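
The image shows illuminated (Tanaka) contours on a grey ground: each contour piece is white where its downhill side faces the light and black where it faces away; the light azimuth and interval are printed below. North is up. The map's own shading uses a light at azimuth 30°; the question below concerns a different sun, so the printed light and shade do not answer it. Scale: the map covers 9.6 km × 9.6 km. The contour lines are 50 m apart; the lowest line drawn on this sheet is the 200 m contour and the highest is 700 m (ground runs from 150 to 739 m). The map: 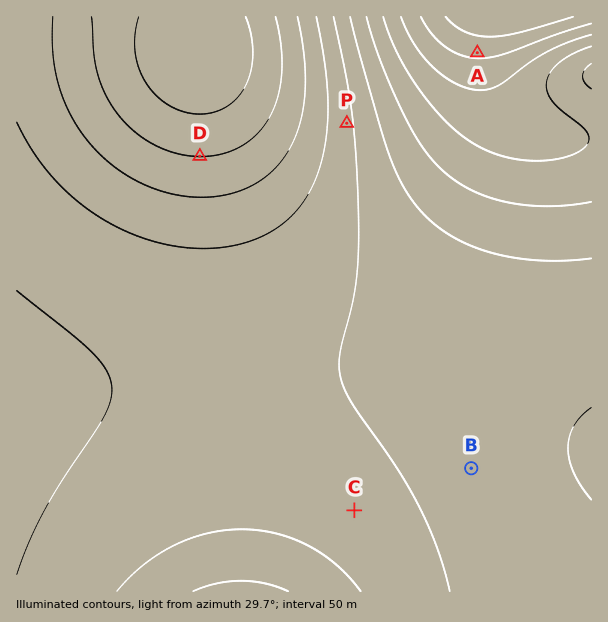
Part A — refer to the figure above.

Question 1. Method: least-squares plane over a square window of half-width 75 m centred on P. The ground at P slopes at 7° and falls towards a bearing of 86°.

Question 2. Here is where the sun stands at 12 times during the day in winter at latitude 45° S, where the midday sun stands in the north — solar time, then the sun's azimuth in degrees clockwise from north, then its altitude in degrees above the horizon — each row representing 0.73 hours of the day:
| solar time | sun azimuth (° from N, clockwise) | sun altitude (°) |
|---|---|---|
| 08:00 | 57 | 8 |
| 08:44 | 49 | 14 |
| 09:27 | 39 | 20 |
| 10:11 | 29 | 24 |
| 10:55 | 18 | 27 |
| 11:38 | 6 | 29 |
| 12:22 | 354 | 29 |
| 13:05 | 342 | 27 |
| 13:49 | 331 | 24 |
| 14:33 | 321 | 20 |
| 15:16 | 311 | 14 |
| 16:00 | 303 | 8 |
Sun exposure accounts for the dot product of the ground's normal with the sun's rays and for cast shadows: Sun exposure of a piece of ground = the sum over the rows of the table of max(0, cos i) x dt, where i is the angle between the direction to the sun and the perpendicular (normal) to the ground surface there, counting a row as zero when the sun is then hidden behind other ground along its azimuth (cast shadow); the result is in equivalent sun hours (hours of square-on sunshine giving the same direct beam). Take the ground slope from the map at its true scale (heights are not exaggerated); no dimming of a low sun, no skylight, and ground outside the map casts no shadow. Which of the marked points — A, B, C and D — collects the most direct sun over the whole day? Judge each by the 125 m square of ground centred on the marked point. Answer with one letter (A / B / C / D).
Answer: A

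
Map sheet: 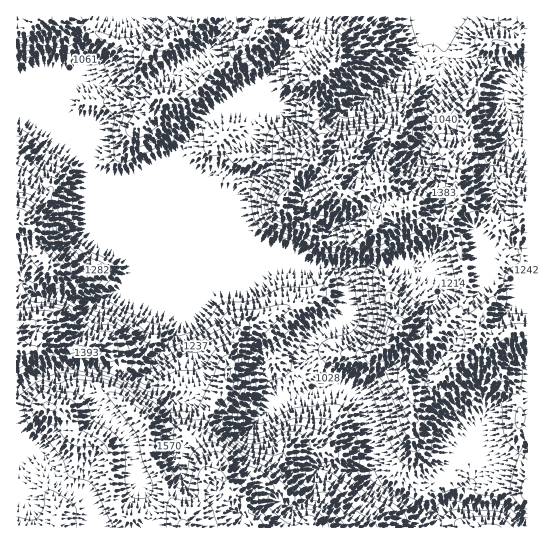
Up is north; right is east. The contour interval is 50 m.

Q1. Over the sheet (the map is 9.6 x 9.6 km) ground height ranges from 900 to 1660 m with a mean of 1220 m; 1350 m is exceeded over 21.4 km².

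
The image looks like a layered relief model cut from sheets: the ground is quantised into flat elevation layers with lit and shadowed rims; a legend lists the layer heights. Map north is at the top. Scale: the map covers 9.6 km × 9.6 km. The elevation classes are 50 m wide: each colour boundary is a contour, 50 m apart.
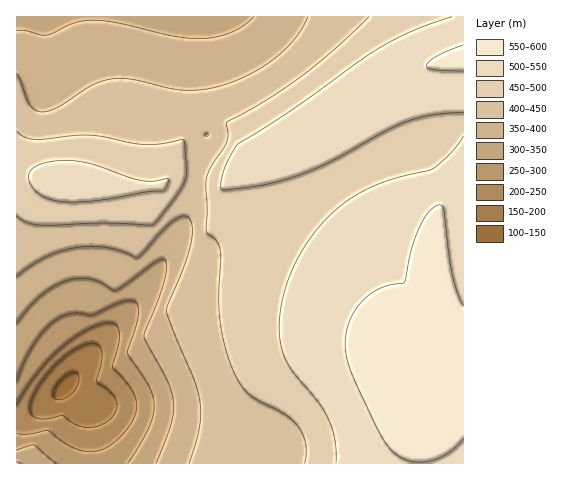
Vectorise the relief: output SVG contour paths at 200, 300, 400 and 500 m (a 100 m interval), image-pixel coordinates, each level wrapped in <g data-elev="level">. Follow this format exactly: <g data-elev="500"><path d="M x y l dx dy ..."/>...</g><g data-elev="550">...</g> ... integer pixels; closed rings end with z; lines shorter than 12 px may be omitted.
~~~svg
<g data-elev="200"><path d="M85 427l-11-3-11-8-17 3-10-1-5-5-1-7 3-9 5-11 18-22 21-16 10-4 7-1 5 3 3 7-1 9-4 20 15 12 4 6 1 6-3 8-8 8-10 5z"/></g><g data-elev="300"><path d="M56 463l-22-18-17 5"/><path d="M17 381l7-19 10-19 11-13 11-10 17-7 18 2 32-13 8-2 5 2 2 5 0 9-10 38 21 32 4 11 1 10-2 11-4 12-20 33"/></g><g data-elev="400"><path d="M17 276l14-11 15-8 15-6 15-3 16-2 16 2 14 3 15 7 4-4 20-22 12-11 9-5 4 0 3 2 3 11-2 17-7 22-17 43 9 24 19 46 6 21 1 12-2 14-10 35"/><path d="M308 17l-6 11-8 12-23 21-29 17-32 10-15 2-14 0-49-11-21 0-20 7-36 23-14 3-7-3-5-5-12-31"/></g><g data-elev="500"><path d="M69 202l27-1 49-9 17-1 5-5 1-7-16 2-12-1-46-15-23-4-24 1-11 4-5 4-2 5 0 6 3 6 6 6 12 6z"/><path d="M463 136l-11 16-20 17-33 8-21 7-21 10-17 12-15 15-14 17-12 18-9 20-7 19-3 19-1 18 3 16 3 10 6 11 27 32 10 17 7 21 1 24"/><path d="M452 17l-39 14-32 16-91 64-52 33-13 23-3 12-1 9 3 2 29-3 37-9 37-15 59-32 20-9 28-7 29-2"/></g>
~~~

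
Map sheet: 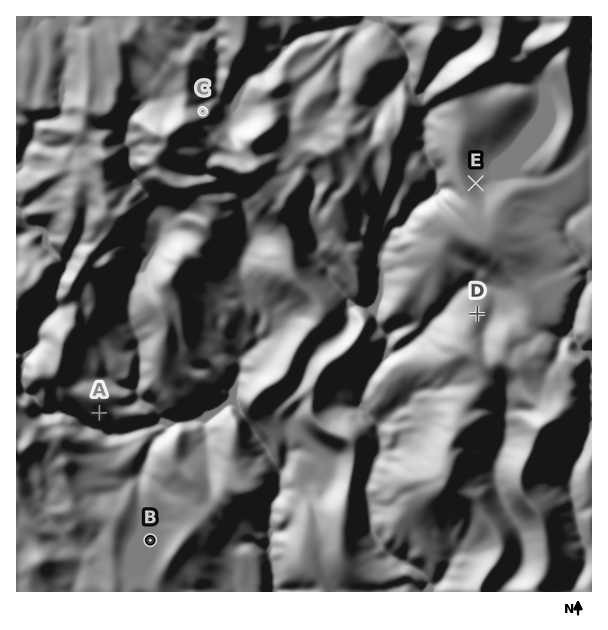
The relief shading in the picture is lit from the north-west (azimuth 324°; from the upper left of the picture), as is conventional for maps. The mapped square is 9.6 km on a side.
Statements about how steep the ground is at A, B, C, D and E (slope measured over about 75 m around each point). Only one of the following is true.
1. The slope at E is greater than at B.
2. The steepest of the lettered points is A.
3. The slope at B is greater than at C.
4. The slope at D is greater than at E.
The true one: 1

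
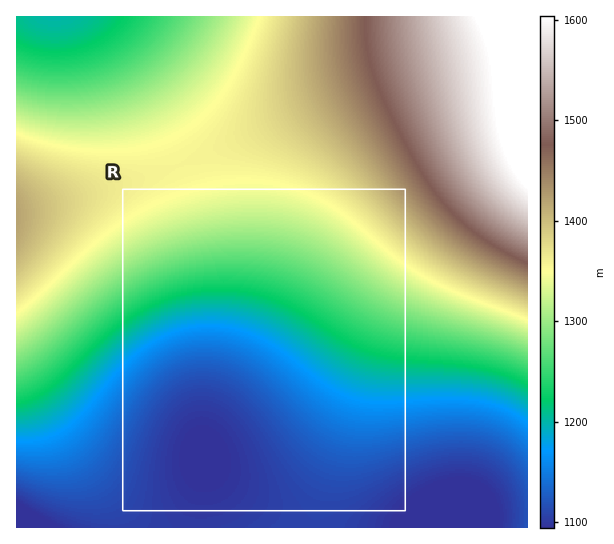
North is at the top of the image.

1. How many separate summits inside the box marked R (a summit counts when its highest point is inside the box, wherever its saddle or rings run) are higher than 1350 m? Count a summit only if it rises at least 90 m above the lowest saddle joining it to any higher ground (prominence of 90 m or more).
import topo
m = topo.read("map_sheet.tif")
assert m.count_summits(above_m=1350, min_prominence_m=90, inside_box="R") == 0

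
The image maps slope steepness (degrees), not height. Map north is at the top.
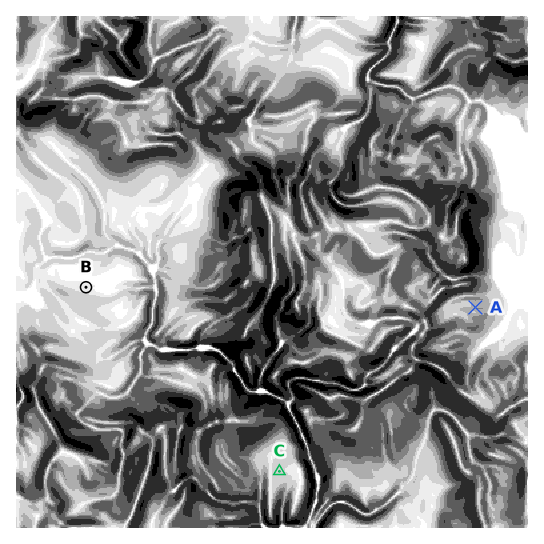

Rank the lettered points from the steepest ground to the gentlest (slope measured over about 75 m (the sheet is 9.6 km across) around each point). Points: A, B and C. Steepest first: A C B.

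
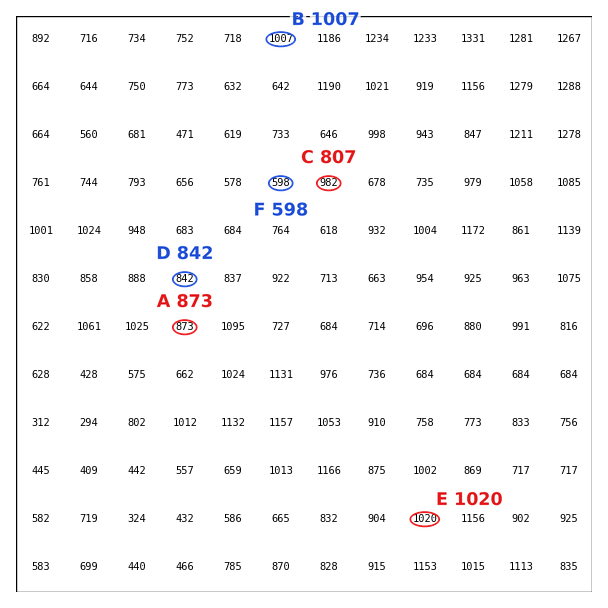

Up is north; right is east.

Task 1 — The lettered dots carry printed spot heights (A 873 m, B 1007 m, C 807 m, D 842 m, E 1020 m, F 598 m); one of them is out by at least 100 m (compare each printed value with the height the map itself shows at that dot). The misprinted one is C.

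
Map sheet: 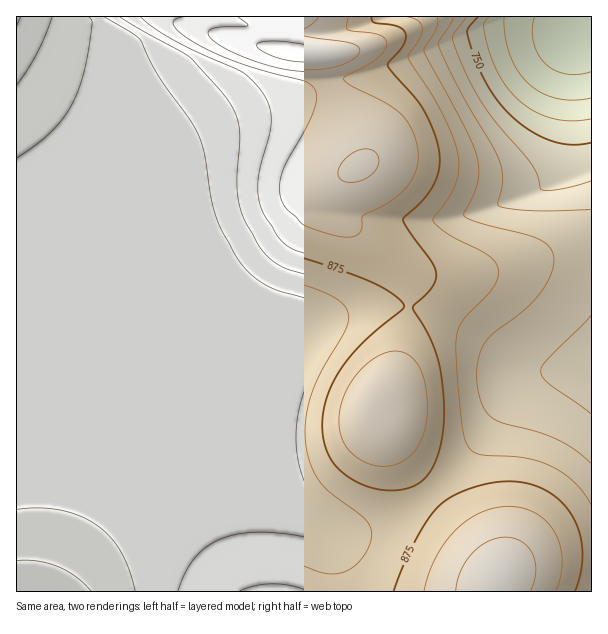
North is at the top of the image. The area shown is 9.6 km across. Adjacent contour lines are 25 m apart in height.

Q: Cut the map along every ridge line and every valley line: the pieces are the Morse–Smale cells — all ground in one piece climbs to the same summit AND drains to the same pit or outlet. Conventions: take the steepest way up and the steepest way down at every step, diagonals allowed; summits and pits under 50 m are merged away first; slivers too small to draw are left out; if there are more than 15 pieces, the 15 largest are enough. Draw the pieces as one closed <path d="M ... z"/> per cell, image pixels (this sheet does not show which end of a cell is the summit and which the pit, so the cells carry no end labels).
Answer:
<path d="M282 16l-266 1 1 575 322 0 1-13-6-28-8-18-7-8 17 7 30-2 27-10 37-26 0-3-33-44-19-34 13-26 11-36 7-43-1-30-6-11-12-11-50-40 0-30 4-9 17-12-1-16-30-63-5-27-7-5-18 0-16-4-2-2-2-6 3-16z"/><path d="M591 16l-308 1-3 25 2 6 8 4 28 2 7 5 5 27 30 63 1 16-11 7-10 14 0 30 50 40 12 11 6 11 1 30-7 43-11 36-13 26 19 34 34 46 27-26 18-21 35-54 13-13 21-7 47 2z"/><path d="M572 372l-27 0-21 7-13 13-35 54-18 21-26 25 60 72 6 12-4 9 1 7 97-1 0-216z"/><path d="M431 493l-30 23-24 12-18 4-23 0-16-5 6 6 8 18 7 41 153-1 4-15-6-12-22-27z"/>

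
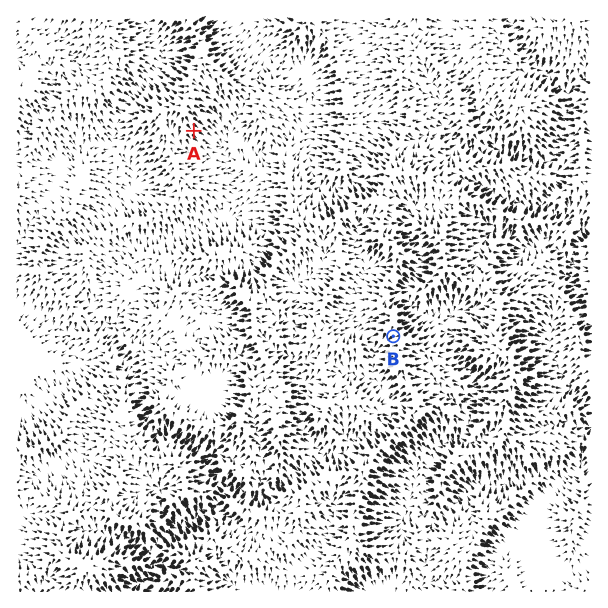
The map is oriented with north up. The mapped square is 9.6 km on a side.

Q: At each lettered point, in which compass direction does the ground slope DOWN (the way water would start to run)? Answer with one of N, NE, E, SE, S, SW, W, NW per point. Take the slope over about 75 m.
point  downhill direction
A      SE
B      SW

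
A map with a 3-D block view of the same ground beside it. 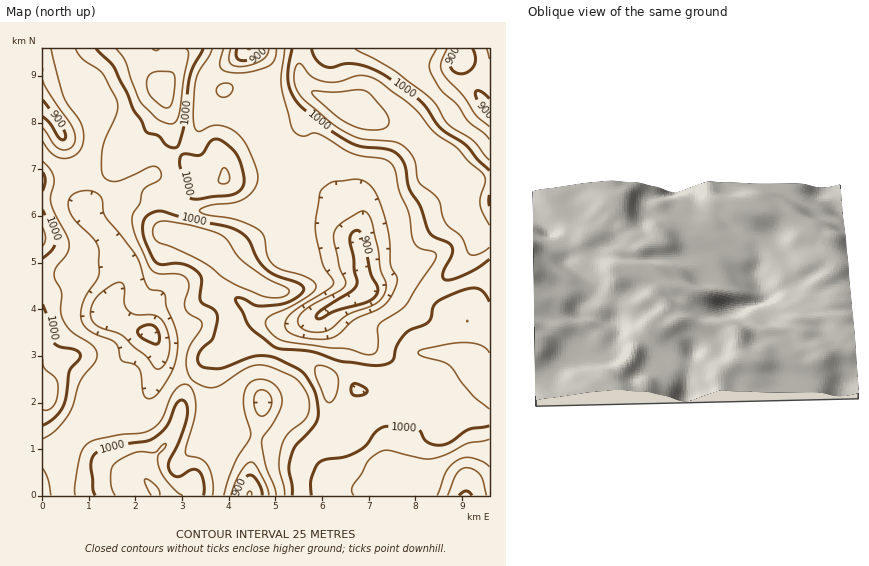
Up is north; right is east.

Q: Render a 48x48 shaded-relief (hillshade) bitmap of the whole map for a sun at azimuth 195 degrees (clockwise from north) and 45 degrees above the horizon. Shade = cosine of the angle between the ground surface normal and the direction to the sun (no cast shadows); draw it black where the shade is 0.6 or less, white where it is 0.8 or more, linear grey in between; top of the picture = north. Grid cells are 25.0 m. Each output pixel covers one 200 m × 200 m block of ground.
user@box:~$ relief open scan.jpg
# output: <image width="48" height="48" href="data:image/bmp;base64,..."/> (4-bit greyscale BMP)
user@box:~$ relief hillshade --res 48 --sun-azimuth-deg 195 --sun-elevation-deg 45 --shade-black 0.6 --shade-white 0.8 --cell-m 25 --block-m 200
<image width="48" height="48" href="data:image/bmp;base64,Qk32BAAAAAAAAHYAAAAoAAAAMAAAADAAAAABAAQAAAAAAIAEAAATCwAAEwsAABAAAAAAAAAAAAAAABEREQAiIiIAMzMzAERERABVVVUAZmZmAHd3dwCIiIgAmZmZAKqqqgC7u7sAzMzMAN3d3QDu7u4A////AKmJmZmZmGRGZmeKvcuoeIiIiIiIiIiZqqmImZmZl1NFZWeazcupiIiJiIiIiImau6mImZiIdkRFRGib3bqpiImZmIiZmZmsy6mIiIdmZWd1NHiay6mImaqqmZmqqqvN25iIdlVERXmWVniKupiHiru7qqq7u8zMy6mIdUMyI1iYd4iJmYh2eaqqqru6u8zMy7qYdlRDM0aIiIiIh3dlZ4iImaqqqru7zLuYh3ZmVUWIiIiHZWd2Z3d4iZmZqpiaq7uoiId3d2Z3eIiHVWd3eJh3eImZqYZ4q6qYiIiId3dmeIiHZniImql2Z4iJh2Z5u5iIiIiId3dVeZmHeaqZu7l2eIiZh2ebu3Z4iIiId2ZWirqZrMurzKh4mZmZmIm7qVVomYh3dmZ4q7uqvczN24Z5mZmYiJq7l1V5qYh2ZVZ5u6u8zd3duENnZWeIiau5h2Z4mIh1RFeJmZm83dy5YxNEM1eJmruYd2ZmZmdkNGiYd4iau4ZCABM0VniIiIdmVWZUM0QzRYqYZomYdTIAABNWeIh2ZmZlVXZUMhE2eauod4qWQ0QxASRniIh2ZneIiGZVQzR6vNyqqZmGZnh2VURFZnZmd4iIiGZnZnmrzduqu6hmirzLqYUhEkZmeIh3dmd4iaqqu6mZq7hpve7u7bliETZneIdmZmd4mrqZmZmImpis3cu7zdyoZVd3d4dmZmZ4iqqYmrqpmZrNuGQ0aKqYmpiHd4iHZnd4iJmZrNzMuqu5YwASRmVnm7qYd4mpiJmIiIiave3d3Lp1MRNFZlVnmqqYh3iaqrqYh3ibzczd3KhlQ1Z3d2ZnmqmZmYiau6mId3is3LvMuXZVVXiId2Znmqmau7qqu3ZmZWm8y6qpdkRERniId3d4qqmZq8y6qURVVYu7qYdTIRIjRniId4maqqmZq7u6hjRVV6qphkIQABI0V3iIeJqruqmZqqqpdEVmeamYdURFZ3eIiIiIiJmqqqmqqpmYZGZ4qqmId3eKzN3LmYiIeImZqqmruqmYdoiKu7qZh2eavN3LmZiIiIiZqpm8u6qYiHeJq7uph2eZiaqYiIiIiJmaupmruqmId0Z4maq6qYmZh4h2Z4iImZmqqpqqqZh2QzRWiJmqqqqYd4dVZ3iJmZmqu7u7mYdkEDIleIiJmqqXZ3VFZ3iJmZq83d3bmIZSEiE2iId3iaqWZmRFZ4iZmazv//7KmGMRJBOJmId3iqqXZURWeImZmt//7ty5hiACMyfMqIeIm8ynZUVneImZrf/tu6mYYxEzMWvcqIiJvNyWZ2d3iImaz/26mId2QjRUIa3bmIiazcqGeImIiIms7sqYh2ZkIkVTNcy5iJmrzKl2eJqYiIm+24d3dlVCE0QzWcupiJrMuoh2eIiIiInMlUNFVUMRNEM1m6qZmavLqHdniGVFZ3m5UyM0MhEkVkNGmqqZqru6l3ZnmHQQJGiXRFVDIRNWdlRWiaqZq8y6iIdnmYUgAmiGVmZTIkV4iHd4iamavMy5mYdnqYdBAmiGZnZTNGeIiZmZmg=="/>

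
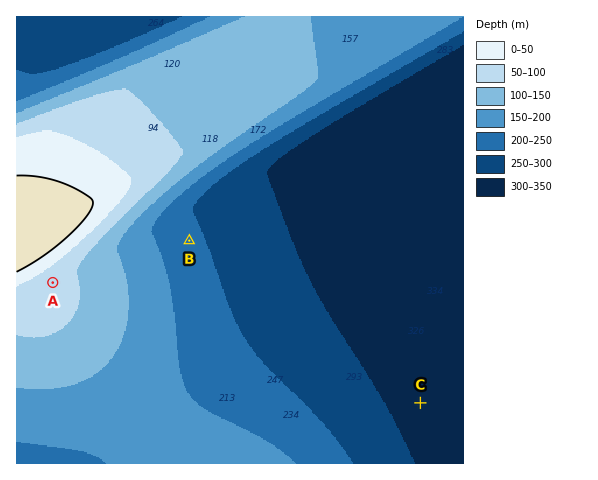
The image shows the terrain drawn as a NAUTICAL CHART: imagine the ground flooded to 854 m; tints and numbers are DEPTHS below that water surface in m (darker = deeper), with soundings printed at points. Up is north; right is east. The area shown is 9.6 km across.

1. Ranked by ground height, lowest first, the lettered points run C B A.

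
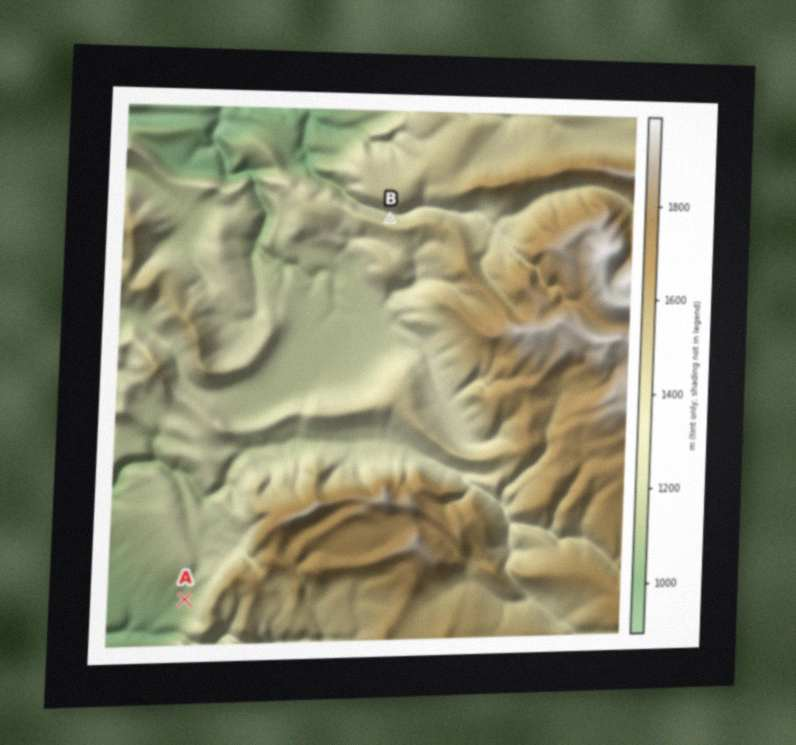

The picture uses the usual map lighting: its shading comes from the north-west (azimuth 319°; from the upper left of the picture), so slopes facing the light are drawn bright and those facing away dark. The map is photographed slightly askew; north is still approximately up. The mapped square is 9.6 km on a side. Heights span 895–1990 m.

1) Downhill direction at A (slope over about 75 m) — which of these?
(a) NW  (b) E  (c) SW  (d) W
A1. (d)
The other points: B N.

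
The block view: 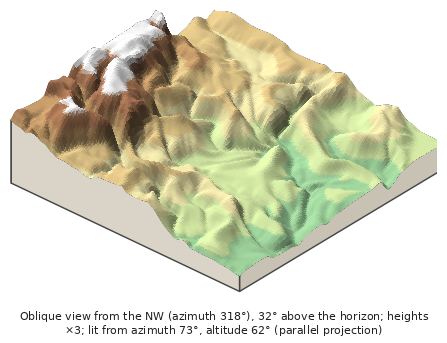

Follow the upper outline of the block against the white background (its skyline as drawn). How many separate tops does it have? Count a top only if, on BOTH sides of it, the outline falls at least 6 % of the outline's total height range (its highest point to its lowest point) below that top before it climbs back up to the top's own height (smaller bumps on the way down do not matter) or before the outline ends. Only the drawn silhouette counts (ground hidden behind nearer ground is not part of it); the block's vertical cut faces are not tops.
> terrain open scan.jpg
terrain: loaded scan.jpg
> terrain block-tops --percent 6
2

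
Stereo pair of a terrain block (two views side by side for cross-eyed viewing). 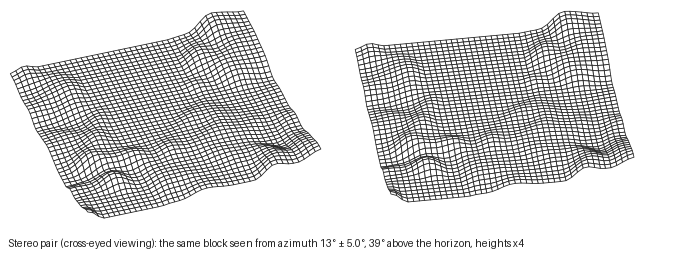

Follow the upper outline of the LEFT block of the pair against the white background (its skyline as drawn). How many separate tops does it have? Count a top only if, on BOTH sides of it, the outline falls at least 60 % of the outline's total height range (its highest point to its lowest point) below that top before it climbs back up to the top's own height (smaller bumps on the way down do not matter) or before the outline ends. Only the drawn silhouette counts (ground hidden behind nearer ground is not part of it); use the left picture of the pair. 0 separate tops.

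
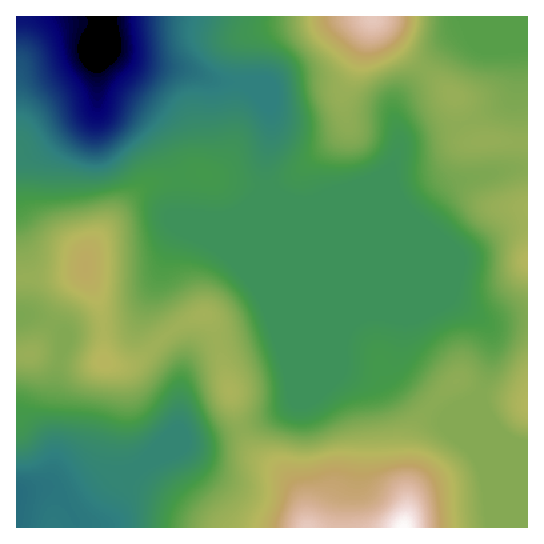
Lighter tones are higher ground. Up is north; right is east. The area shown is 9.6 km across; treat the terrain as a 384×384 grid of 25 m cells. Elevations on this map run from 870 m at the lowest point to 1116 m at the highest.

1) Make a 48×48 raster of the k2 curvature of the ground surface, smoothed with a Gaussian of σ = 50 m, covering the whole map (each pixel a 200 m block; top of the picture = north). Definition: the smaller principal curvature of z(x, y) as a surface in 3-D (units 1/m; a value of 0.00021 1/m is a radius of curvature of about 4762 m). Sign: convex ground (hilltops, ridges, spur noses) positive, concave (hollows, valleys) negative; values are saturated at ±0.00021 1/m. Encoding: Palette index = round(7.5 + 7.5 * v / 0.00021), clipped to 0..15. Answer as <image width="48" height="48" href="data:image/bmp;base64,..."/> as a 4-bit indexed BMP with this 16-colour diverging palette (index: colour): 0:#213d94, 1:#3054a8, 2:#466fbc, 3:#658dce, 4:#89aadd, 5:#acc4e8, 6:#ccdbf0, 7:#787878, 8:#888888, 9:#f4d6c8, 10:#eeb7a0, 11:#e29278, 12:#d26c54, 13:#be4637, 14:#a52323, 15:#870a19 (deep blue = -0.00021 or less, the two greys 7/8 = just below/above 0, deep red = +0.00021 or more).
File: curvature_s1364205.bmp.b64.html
<image width="48" height="48" href="data:image/bmp;base64,Qk32BAAAAAAAAHYAAAAoAAAAMAAAADAAAAABAAQAAAAAAIAEAAATCwAAEwsAABAAAAAAAAAAlD0hAKhUMAC8b0YAzo1lAN2qiQDoxKwA8NvMAHh4eACIiIgAyNb0AKC37gB4kuIAVGzSADdGvgAjI6UAGQqHAGd4dmVVRHiHiqhmZFvcdWdTbNqFRWQ3d2eIdmZmRGeHiZhmZFiZdmZUWJmFRWNHd2d3ZWeHVFd3eIdmVEVmVEMzRXh1VWJXd2ZnZXiIZEaHd2ZURVZ3VWZUV5l1ZmBnd0RWVnd3ZUV3ZVRFZmeHaIdVWbl3d3B3dzNFV3dmZTJFVDRod3dmipdlaKmHd1B3d2Q0VnZlVFMBMiWJd4hUeZdmVXeHZQV3d5YzRWVUQwZzACV4Z4hTZ3ZmVEREMCd3drgzRERERCBVATRENFZDVmZ3ZUMiBHd1AJUkVVVnh1EAAlQxABIjRWiHd2VDZ3dga2RGd3Z5qpUQBIdUEAEjNFZ2ZmZlZ3cErFV4d2ZmeJcQBaupdBAhNERERWZ3VXYHq0Z3VVVVVnYQBqvLtyB3I1RDM1Z3d1QmmVZlNHiImXYQBYmqpxB3c0VVQzZ4iYQViHhjJZyompcQBXd4lgB3d0ZnZDR4mqUCeYuCBK3Id3cwBWd3hQR3d1Z4hkRYmaYBeYujAYmWRWZABHd3cwd3d1aIhlRXiYYRV3hzQEVlNHdkJGd3YAd3d1aJh2VWiHUiRVVUQTVmM2d2Zmd4UEd3d3R4h2ZWZ1MzRTRDM0VmMjZ3iZmYIHd3d3ZFREQ1VTM0RTMzNEVlMjRom7ulAHd3d3d3d3djRENFRGVVZ2d2MiNGm8pyBXd3d3d3d3d3VEVmZIVGiZmHQjMzV3YwF3d3d3d3d3d3c0VmdoVFi6mIUjRURVQAd3d3d3d3d3d3c0RWinU1iZiIYzRmZlIHd3d3d3d3d3d3dCNYvWRGiamIZDRnZSBnd3d3d3d3d3d3cyI2rFRXmrqYZDRmQjd3d3d3d3d3d3d3QCIjVzVomamZdTRTRnd3d3d3d3d3d3dzEkVDNDRniImphTM3d3d3d3d3d3d3d3ciNIl1VlRFZ3iYZCNERENHd3d3d3d3d2E1VpqXeHZUVVd2QzRnd4h0Z3ZVZ3d3dxRnZnmYiJh2VUV1RFZneImHV1V3VFd3dCaIdVZ3iXdmZlRUVndneIiHZViHVCAVckeZdTI0VjNFZlM0aIdniIiHU1d1REQgEkeGVUMiIkRFVUEliXZ4mHeHQkZlVndkECVniIdlVYdlVTEmh3eJmGeIUjVVaJu3IARoqYiHd6l2VTElZmd3d2eZYiREabzJMANniIiIdpl2VDETNWZmZ3iZYiQ0V5moIARmZVZ3dpmGVDIjRWZndmd3YhIjVnd2ECZ3ZlRVZoiGZTIkZ3eIh2d3QwEleIZUEDeIiHZlZ2ZmZUM0ZniZl2ZlNwBJqXVDEDaJmYh2ZlVWdURFVWd3ZDMzZQBZl0MzIBRomYd3ZnZmZUVVVEQyIRERAAA0QyNFQQJXiGZnZpl2VEZFRERDM0VVVCEiI0VndBE2dlRWZ7qGVFd0Q1Z3ZomYZDNVVniIliAEVDIzM5hlVWd0NGiJd4mYZERpmHmquVABVUd3d1VVVmd0NGiJdnmYZURpqYm8zbUARnd3dyNGd3d0NXiYdmZnZURquom83ugANnd3dw=="/>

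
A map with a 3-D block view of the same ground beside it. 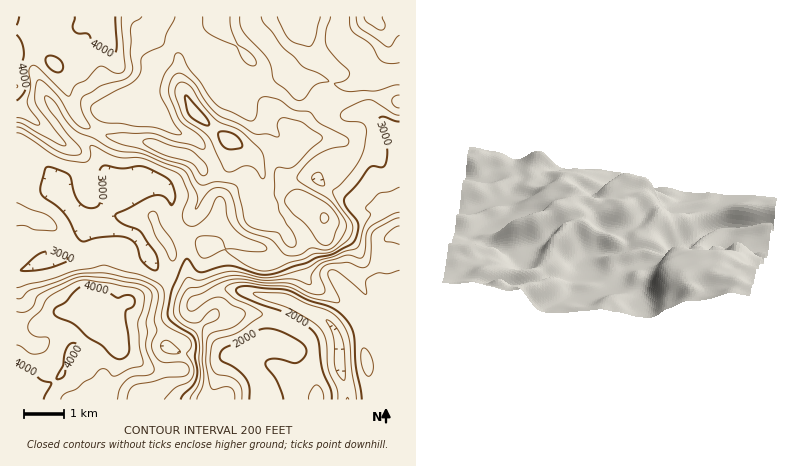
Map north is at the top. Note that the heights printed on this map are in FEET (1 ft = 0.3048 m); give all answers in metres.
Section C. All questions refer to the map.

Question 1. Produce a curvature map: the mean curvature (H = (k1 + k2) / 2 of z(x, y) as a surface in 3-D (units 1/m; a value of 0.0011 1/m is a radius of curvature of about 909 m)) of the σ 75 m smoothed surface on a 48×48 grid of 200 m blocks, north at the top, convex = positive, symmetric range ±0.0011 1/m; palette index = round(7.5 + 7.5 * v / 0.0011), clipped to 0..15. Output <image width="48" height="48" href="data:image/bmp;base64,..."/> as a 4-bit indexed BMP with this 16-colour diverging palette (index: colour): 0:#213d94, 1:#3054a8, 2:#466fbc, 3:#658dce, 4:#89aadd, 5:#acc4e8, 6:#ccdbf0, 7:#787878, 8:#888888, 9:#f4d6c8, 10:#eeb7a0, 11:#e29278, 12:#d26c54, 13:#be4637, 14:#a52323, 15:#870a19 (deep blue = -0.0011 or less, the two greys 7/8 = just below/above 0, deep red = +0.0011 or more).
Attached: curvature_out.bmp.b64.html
<image width="48" height="48" href="data:image/bmp;base64,Qk32BAAAAAAAAHYAAAAoAAAAMAAAADAAAAABAAQAAAAAAIAEAAATCwAAEwsAABAAAAAAAAAAlD0hAKhUMAC8b0YAzo1lAN2qiQDoxKwA8NvMAHh4eACIiIgAyNb0AKC37gB4kuIAVGzSADdGvgAjI6UAGQqHAHeJdFZ3iZZFZ4hlM3rcdWZnmJvKUFu5lneJl3dniYZEVWd6lVnMhWZ4h4vKUWunh6mImqh3aKdWh2edxjepdWeIdou2IoyXeKmGepeHVpl626z/1iV3VniZdoyUE52oeJd2aZd4ZpqcyIvvpBRmZ4mYd4yTE66nd4ZmaaiIiKurhERIlSNWZ4iHdnuUE7+Wd4ZmaKmHeJqpUhJ+1iNVZnd2ZnulE712d3ZlV4d3iIqZZEj/xCRmVWZmZ6ykFLpmd2eXV3Z4iJqZma3KhWiYZVVnm9yCF7hnd3nad3eIeKmHZ3hTaavLl2eb3KcwOqd4iHeqqph3iZiJdlQhW8qsy73ttzACjIaamVRYuph4iYe7iHYxOMyb3LqXIAFI2meod1aKuZmZmHncqpdRE3yXZBAAAnrNtlmWZ3u6u7vMqrzu7JhjUxIgAAABSe/qZHqGd0dmeL78q7mrp3qEmVIQE2d2jO2VNZhWdkRDM2mod2RVQ2qEq5h2ecyod4YgSIZXh3ZmUyIiRDNFRHtzrKmZz//qZXQAVmqHmHd3dlQ0Z2ZmZH2Dq6mb3ty6mpZEMo11mXdmZ3doq7qGVI50qpiahkNJ3ZjcZKxkiIdmaIh3iZl2VtxFq5mGMhJs6nr/urlUd4mHipd3ZmZlW+cmiIhjRWebplncq6YSVneKu3Z3dmZlfZJIZVZFnMyYdVm6rLdDMoiruGZ3d4iYrGKNpmZYzcqHZnrO2om6c5mZhmd3eIiJvHN96GZXqrlmZ4rekzabyYhmZneIh3dnioRYylM3qZlmis3ZMUZ3modmZ3eZd3d2Z3VEmkE5uHZnvtpkNXd2d4hmd3epd3d3dmVVmkNYdollimMmh3dmh4mHd2eZZnd3dlRGvqqoVbxTVCJaqHdnl3iHZlV3ZmZlQzMkvoi5VbpGhURpuXZYlnh1VVWIVVZCJGd521apeLdZyVVWqoZqlXdUV6zXNXdUau//1UiYnKd5y4ZViqZ7lGQ1nf5xSaur7//bUFqpu4d2m6h3eaeLhCNZ36IErd7v/pUxAoztx2dmiqvKmqeKdBa+2QKt3KqHh0EBOLzchGd3iaqpiamXREv+ghz6dmZERDNov9mHU2iJqpZVVomEJb7IQI+kRWZmZkSe/5RVRHiamZZWZWZjWslkAt1TRnd3dkWe6UNVVomaZYhnd3Znn5ZCB9lFZmZ4dlfPtjVneJmYQ2qYmZmJv/kwS8d4dlVXdnr/pEZ4iIiHVWmod4mYi/sSjKeZeHZVZWrthFeIdndmZmd2ZmdmZ7YFu5iYeLyWZWrIRGiHZodmd2VYmHdmVZM625d4Z86mVVeWRnd2erhmd3ebmIhmZsZryoZ2WMpkVVenZ3ZmvaZmZ5vJZndomcd5h2d4ethGZminZmZp2mVWZ5qGVmVYuaZnZWh4rMdYmYd2ZmebllVXmJhlZlRIp5Zmd4l2nLVIiHZnd4q5VWVYuqllZlaLpYZnd5mGjKRHiIdneLymRmZpuqlkVpu8ppZ3d3h3nJRYiJh2Z6yFVniZmKqGVJ2ohg=="/>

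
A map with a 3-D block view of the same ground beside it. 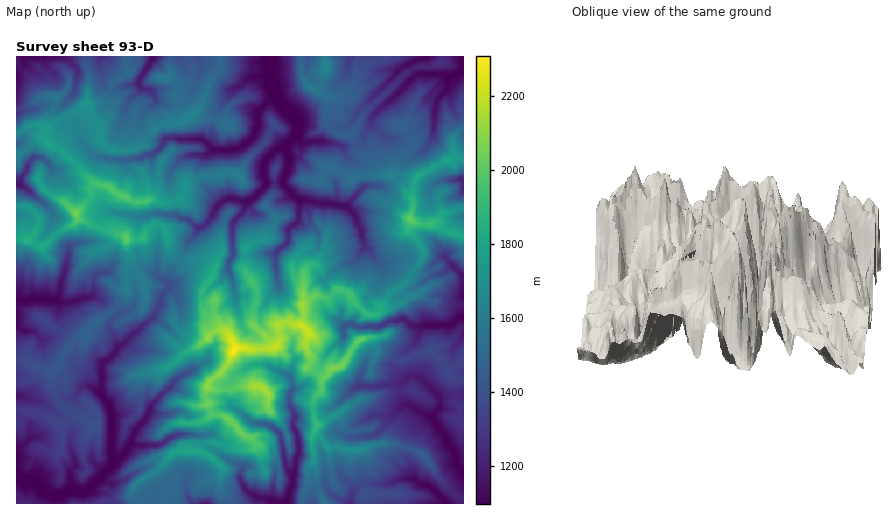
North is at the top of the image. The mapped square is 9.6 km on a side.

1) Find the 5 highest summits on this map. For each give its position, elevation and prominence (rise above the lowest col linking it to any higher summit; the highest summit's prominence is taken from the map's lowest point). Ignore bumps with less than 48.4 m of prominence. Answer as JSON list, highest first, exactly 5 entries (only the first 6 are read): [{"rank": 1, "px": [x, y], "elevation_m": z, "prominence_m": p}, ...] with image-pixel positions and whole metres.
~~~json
[{"rank": 1, "px": [235, 349], "elevation_m": 2308, "prominence_m": 1211}, {"rank": 2, "px": [307, 331], "elevation_m": 2214, "prominence_m": 78}, {"rank": 3, "px": [262, 387], "elevation_m": 2151, "prominence_m": 166}, {"rank": 4, "px": [333, 369], "elevation_m": 2072, "prominence_m": 110}, {"rank": 5, "px": [76, 213], "elevation_m": 2057, "prominence_m": 455}]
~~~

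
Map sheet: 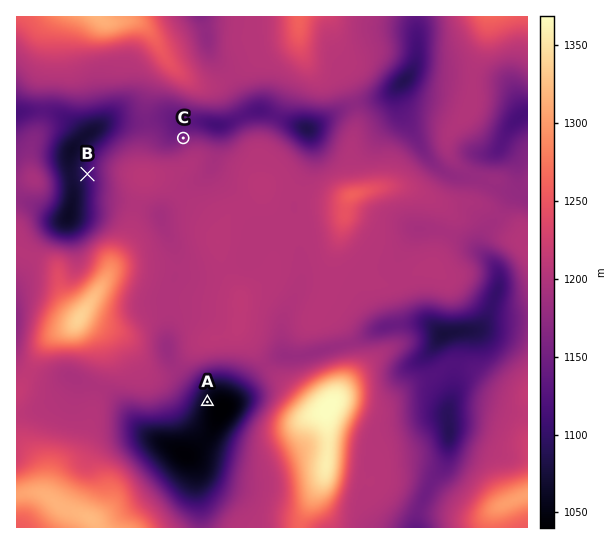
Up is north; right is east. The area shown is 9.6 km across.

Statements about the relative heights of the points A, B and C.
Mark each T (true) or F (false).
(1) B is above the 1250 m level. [F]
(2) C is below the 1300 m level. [T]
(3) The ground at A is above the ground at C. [F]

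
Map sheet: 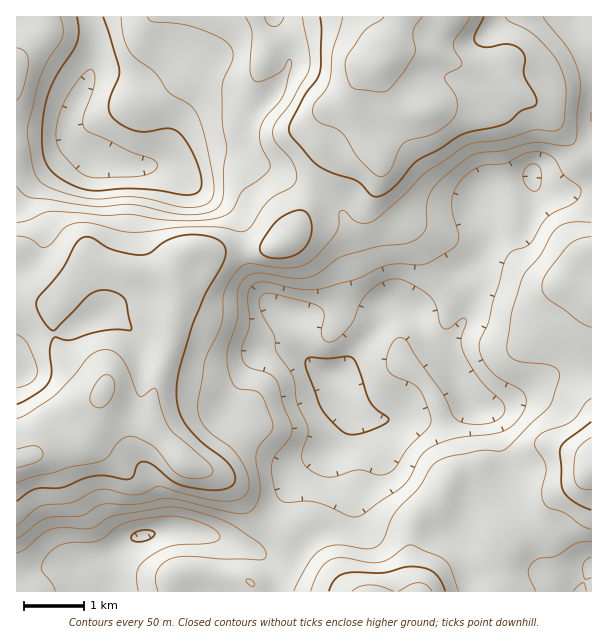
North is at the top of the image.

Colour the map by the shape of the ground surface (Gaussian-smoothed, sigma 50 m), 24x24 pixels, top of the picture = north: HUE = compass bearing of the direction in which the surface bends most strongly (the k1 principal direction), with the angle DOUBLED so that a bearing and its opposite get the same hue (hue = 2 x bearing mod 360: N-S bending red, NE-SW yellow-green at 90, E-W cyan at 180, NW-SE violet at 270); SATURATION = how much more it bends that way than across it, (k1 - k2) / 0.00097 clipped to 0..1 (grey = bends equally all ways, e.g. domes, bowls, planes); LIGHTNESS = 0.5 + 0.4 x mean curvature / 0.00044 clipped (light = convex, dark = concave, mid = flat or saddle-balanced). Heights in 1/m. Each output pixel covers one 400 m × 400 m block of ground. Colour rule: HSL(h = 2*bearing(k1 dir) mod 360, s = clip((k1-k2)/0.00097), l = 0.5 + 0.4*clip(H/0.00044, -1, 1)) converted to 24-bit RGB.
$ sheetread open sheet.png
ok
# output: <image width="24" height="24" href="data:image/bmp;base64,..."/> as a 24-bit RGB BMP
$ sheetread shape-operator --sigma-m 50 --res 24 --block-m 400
<image width="24" height="24" href="data:image/bmp;base64,Qk32BgAAAAAAADYAAAAoAAAAGAAAABgAAAABABgAAAAAAMAGAAATCwAAEwsAAAAAAAAAAAAAXpdJnI1ogVJ7cGCPQViYhYnF4bzUfIDLboXgz/D0ajDGLVx6iomvjdOwmdfXtVLfqNHN35WVRxtpfo5arZxedldSqWtZPIWSUqAuUl47Zl46TY8sIq6VNb7NsczbmYDavTC+gTgSdCEgOqBVI8Nwo9KKYDUuYzgo0dYxrUw9jzOWnmZ8tJSCeE2EuZ5hW0sjUa5aPygulZQ9h9FVIC4FHDMAKjMAMyMAMh8Bj8YcVsqvkI2yOZlLa4AuYjRUhl5d3rhnY1M0SHBpgZ2PmpKkrku0q3KV3iK2vEm3hku5jMmjkzWG01GUXby7XB5DgXk5VNRpYPl0FrKYYoegnJCwf2qeQ26TY3u736DBzH+nTpaUYZtyhGJ/qUaWqyhzob1Ycz5AV6ZgnHRfVDh1sObbfyL46kHsz/X20ff61vXzJkWLQHVoYY1snWKeZJh8L1tUmEhd3aemp3W5ZYhpWFRsT1mFpj7M7crV3cP1kIHjrn3RjcTaTL6+QQpsz/zx0Pb7lJriySRSaSszLHktNmlASW9SpWlvSFN/Q5ejr8is1IfWupfTfju6gEd+PZCet9jHtXejqWGno4OrsX+CSD+keb3Wd/eMf4lHZC1CxDl4zpzAib7XOWOyRoufY4RhVYJXO3lTm7EzSMF0gGbAiCTbyrPlW7TafnO/xGrO2XrMsHKexJx6O5KWkcNxkr1PYzk3OkVLnIZvsdibV2CTW1B4YUR0jkFJgYFJSU87tvN9GXIoKhkJND4OhqMng207Onk1H0EmvE0rt2qd5sLCZaHGxDvYupRZcVaFUqqsXrjH17OyiWOlRV+KTx9aqlRiqnN0TLadovKWMwQwmkVbaaVLMJ04V6FUS6hYMR8+c9dSVaGixNWnxmKgYiWM6ayKR252f8BUHlc9p4U8ozAtUwMVFVwqWbemr6C6mdiugSBMTR51m57AsMHGd6OhXYdcf35KQWh2d+BWMINXqbhrsyZPTj5r7M2lb0+Qwrp3N2hrP7Ooki3HqobXvqXZGYBsfLqEwmS3uD2hHXavnZvIsoeQo4GSiW+NiXZ7dp62vK+IXoxIOVAllWBJZYSW0bCDomxnub6cZsLELhhVMxMNcYcvxallS7SZMJxWShcmz5FPOIN5N3VcuI+Gomlrh15ek5p5e4CuroKlsnqYcl6OZpBdW29Vs753uXt+yMo9VCMPKwgTkJ0wKskyY61Fr5I4ISYUcWE7XNRrcmiuNIGYkmxxw3m4waPHd7+7N4ZTmlWpuXaHe4y1k7DacGLZyZCOmmJg1JektQDanmLYjt2raMKaTGt+sXuOcEWjUbt+WatMO3RBPWN7Z66fVm+206WdoFZdlnjaL0d71rrAmM7WVVyRPVC0xcLx2tP4z7/vLgDm59X27tnygXvHUUW1lHWSboKylqq5iqGxcqXCMl2IVbRGJTdVxbqXrqjcojZchr/hpezor3bcrpPZc9XdMdursjOt8QBWgChzlKx80q6mw3K8bjeVy3B4PZlSbKR0fq+HTWWEYkmFqKx3G3SDfMV9tp5EHMZkMM46QHwzXU4tt7hRpUYwUCgSJhENkkYLgcVbYKdurmhVxR4jYz1GvUo81dliMIs5eIo/Q105QFlZj8FsND52ZVkckIkeSco9NWY1UUEqSEgbQDgIRjkMfUwsNxZAgN50rq9uYFAwcDUfvXhPkWKibrTB7+Tak1Cfi3xLW21DKj8missLDyQgrFw+rcCDvKVzLT9QdypIaTs3imNHZ5tUR3N2P1qHlshnjlBKwiSedLaOnb6XW26cgb6OwXh8yEKiupGalEuQb0mGwKlbIS9wCukkSvalys1MKSxaPi+dvGXKs5uwiqqeSFh3Tn+FjLGESqSmLIft8LrxxJGHj111d61lhUpiv3uvtKjJaWTakY3gsqnZT0rX1/TjLqlxy9COOTxmGk9cVE2s0r7Gsm66mVeoUqacaJ2Fu4pkBjgeKHSO78Da1oenj1JPSbdfYL2nw5nGlUyxeHOPp3muks/bzJWBn0qv15+RXk91L2BqJ1hduXwtiGI8eaCPfaOeTHOS0WSan8xdA0E6hjso3Y14x5e0ssOJNn5AbGI0gp1RcJWrlLJ1hlpKmM2OrzO22H2rwneeP4GfEhRPwX9xhMGHZYp3iY5tR0xgP5NX5MyyHxFLRox9osybwJur0bO3fWi8bp7HHtBUQzqbvKPCoLvMjm+2ix2RmFxu3cy6WjS2IBFilsOQvpqPcYaKh2yHcV+IUr5jOrhaeSqjV5pzcbNVf6xxxGBdol5HoUdM0btpCVMtSZ05q5pQczlaaFGA"/>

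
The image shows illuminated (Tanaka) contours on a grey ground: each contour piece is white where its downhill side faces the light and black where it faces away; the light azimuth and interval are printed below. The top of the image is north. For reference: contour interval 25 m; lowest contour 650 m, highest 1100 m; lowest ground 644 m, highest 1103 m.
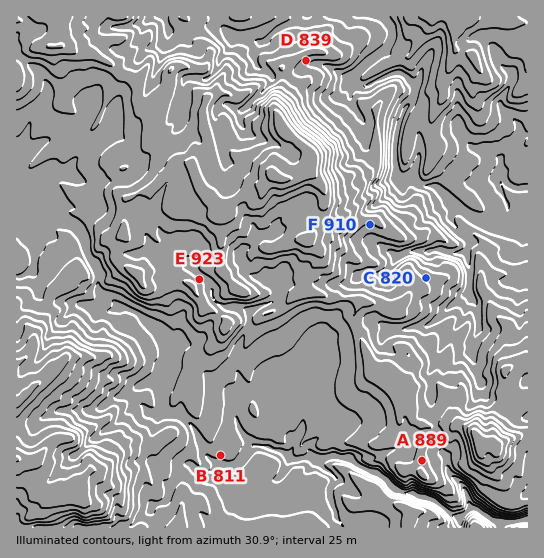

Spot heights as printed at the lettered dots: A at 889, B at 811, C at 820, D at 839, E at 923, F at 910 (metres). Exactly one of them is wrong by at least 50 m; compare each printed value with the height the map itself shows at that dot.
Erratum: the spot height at F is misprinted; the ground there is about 848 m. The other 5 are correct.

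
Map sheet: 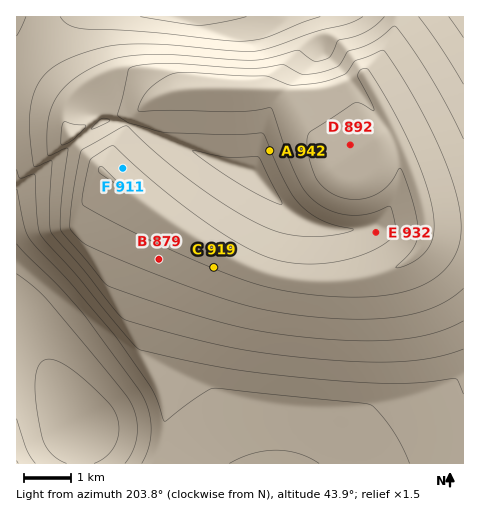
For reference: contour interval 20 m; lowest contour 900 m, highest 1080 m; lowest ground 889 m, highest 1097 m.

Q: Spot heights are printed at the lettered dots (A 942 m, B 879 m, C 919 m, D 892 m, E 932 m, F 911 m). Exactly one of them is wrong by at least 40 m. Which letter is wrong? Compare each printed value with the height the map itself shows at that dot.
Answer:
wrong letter B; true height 929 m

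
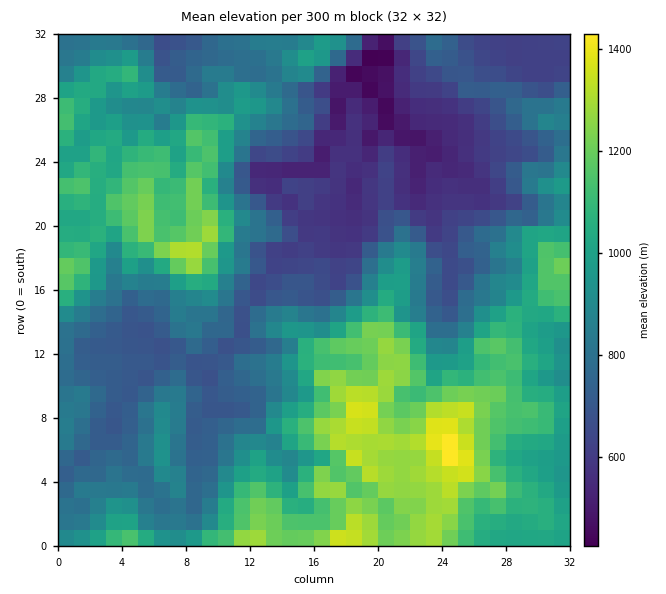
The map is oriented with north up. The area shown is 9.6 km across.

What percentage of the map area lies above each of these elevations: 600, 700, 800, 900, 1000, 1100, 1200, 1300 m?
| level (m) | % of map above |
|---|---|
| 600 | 89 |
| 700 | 77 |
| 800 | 60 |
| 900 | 46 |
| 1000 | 35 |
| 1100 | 22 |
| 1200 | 12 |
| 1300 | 4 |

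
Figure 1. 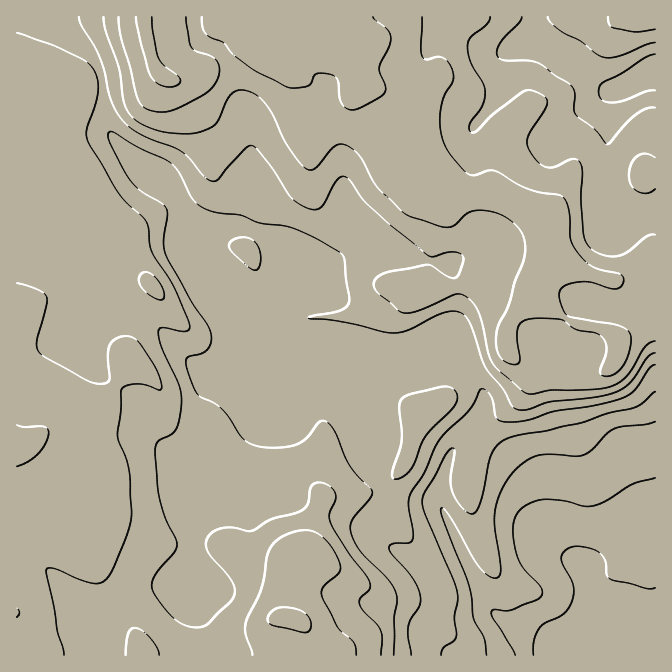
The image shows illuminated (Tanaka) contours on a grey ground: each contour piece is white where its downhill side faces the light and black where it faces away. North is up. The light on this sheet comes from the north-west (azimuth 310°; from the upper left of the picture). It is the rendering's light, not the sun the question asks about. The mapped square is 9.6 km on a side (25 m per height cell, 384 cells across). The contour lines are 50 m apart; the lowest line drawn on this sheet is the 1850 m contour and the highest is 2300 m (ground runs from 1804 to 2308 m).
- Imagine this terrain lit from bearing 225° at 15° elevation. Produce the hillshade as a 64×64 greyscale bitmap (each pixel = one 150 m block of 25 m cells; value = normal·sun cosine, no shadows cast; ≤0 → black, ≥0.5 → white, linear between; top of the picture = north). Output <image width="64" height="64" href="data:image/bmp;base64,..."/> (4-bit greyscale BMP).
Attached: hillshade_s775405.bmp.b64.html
<image width="64" height="64" href="data:image/bmp;base64,Qk12CAAAAAAAAHYAAAAoAAAAQAAAAEAAAAABAAQAAAAAAAAIAAATCwAAEwsAABAAAAAAAAAAAAAAABEREQAiIiIAMzMzAERERABVVVUAZmZmAHd3dwCIiIgAmZmZAKqqqgC7u7sAzMzMAN3d3QDu7u4A////AHZlZniImXZWZmZ5q6qqqXVVVUM0Vnh2VUM0Z4iIiIh3d2ZneIiYdVVWZ4m7uqqoZVVVMjRXiGVDNFVoiIiIiIiHZmeIiIhlVVZ3iru6qpdURVQyNXiHUyNFZ3iYiIiIiHdmZ4iIh1VVZ3iJqqmYdURERDNGiHZDJGiIiZiIiZmZZlVniIh2VVZ3iIiZmHZUNEVVVVZ3ZkM3mZmZh3iZmZlVVniIiHZVZ4iIiJqYZlRFVndlRWZmQ1mpmYd2eJmaqlVWiJmHdmZ3iIiJqph2Zmd4h1M1ZmQjeqh3ZlV4mZqpZmeJmYd2d3iIiImqqYiIiIdjIjVnUxSbhlVVVXmZmZlneJmZh3d3eIiJmqqaqZmHZCESRnZBJ7lkREVWiJmYiHeJmZiHd3eIiIqqmZqpmHUgACRndSFKt0NFVmeJmZiIiJmZmId3d3d4mqh4mZh2QgADV4hkEnumM0ZniJmZmIiJmqmYh3d3dmeZhmeIdlQgATZ4h1IUm4U0V4iJmZmYiJmamYh3d2ZmZ4hlZ3dlQyEkaJmGMSe7dDVoiJmpmZiImZmYiHd2ZlZ4h3Z3d2VURFZ4mHQhSttkRniJmqmZiIiZmZiHd2ZVVniIiIh3Znd2Z4iIYyJ82mRWiJmqqZiIiJmZiId3ZlVXiIiIiIh4iIdmeIdkNa7ZVWeImaqZmIiImZiId3dmVVeIiIiIiIiYdlVnd3ZXrchVZ4iZmZmIiJmZiIh3d2ZVZ4iImIiIiIdlRFZ4h2ebp1VniJmZmYiImZiIh3d2ZVVniJmHd3d3d2VEVomHVXqXVWeImaqYiIiZiIh3d2ZlVWeJmHZlZmZnZURniZdVaZdmeImaqpiIiJmIh3d3ZmVVeImHVVVVZnd2VXiJl2VomGeImaqqmIeJmXd3d3d2ZmeIiHZVVVZmd3ZWiImYdniYiJmqqqqYiImZd3d3d3dmaJh3ZlVVZneIdVeIiamHeJmJq7u6qpmJqql3d3d3d2Z5l2ZlVVZneIh1Z4iKqoiIiJq8zLq7qqq7qXd3d3d3ZnmXVVVVVnd4iHZ4iIqph3d3m83bu8zMzLupd3d2ZmZnipU0VVVmd3iHZ3iImYdmdmaL3du83d3duoh3d2ZWZ3iadCNFVmd3eHd3d4iHZVVlRZ3u27vN3dyodnd2VVV4mahSE1Zmd4iId3d3dmZVZlRGv//amaq7y5Zld2VUVoqphiEld3d4iIiIh3d2Z3d3ZWnv/qd3iJmpdVV3ZURXqpdjEUeId4iIiIiIiHeIiIh3i//6dmeIiZl1VndlVXmphkMkipdniIiIiIiIiJmYiIid/8dWeImZqXVod2ZniZhlQ0iqdVeImqqZmZqru6mYiK7+pleJqqqpdnh3ZmeIdlRFiqdDR4m7qqqqu8zMupmZzv2WeJqqmYdmeHd2eIh2ZmiqcxJXirmYiZmaq7uqqqve65iJqph3dmZmd2d4h3h4m7gwFHiaqId3d4maq7uqvN7amZqodmd3d2ZmZ3h2eIrMlAA2iKqYiHd3iau7u6mazLmZqYZneImHZlVWZ2Z4nMpQAViJqpiIiIiau7qph3iamYmpdniZqYdnREVmZoirphADeIq6h4iIiJqpiHZUV4mYiZmImZmYdnhVZnZniJlzABaJq7mHiIiImpdmVVVoiYiImZmYdlVWiXd4d3iIiGIAR5q7qHeIiImZh2ZniIiZh4mqmHUyI1aIiIiIiIiIYxNpqqqXZ4iImpiHeJqqmamIiaqXUxEkV3eYiIiIiIh0NYmpmHZ4iJqqmImbzLqqqYiauodTEkZ3d4h4iIiIiGRGiZmIeImau7mImr3cu7qYiau6l2MjZ4iHd3iIiIiHU0eJmZmZqqu7qImr3durqYiavLqHUyRoiZhmeIiIiHUzV4mruqqqq7qXiazdqaqYiavLqHZDJHiaqVV4iIiIUzRnirupmZmruoeKvcqImYeJqqhlVUM1ebupVXiIiIYyRniby5d4mqu5d4rNuIiZh3eIdUREVEV5u6hWeIiJcyR4iKzKh3iqu7l3m8yXiJmGVnZURFVlRXq6mFeIiJhCNoiJzcmHiau7qXebyoeImXVWdlRVVmZVeamHd4iIhjJXiazduYiJq7upiJy5d4iZZEZ2ZVVmZlVpqXeIiIh0JHm83uypiImru6mIq6h4iJhTRndmZmZmVWiYd4iIiHQ2re/+y5mHeau6qYiql3iJl0RXeHdmZmZlaIh3iIiIdVnf/+ypmHZ5q7qZiamHiJqWRWeId3dmd2VniIiIiImGfP/9upiIdnmrupmZmYiJqpZVd4h3d3d2VVZ3d4iIiYaN/9uqmYh2ery6mZmZmZqphlZ4d3d3d3ZUVmZmiIiahozty7qpmHebzLqZiJmYmZhmZ3d3d3dmZUVWZlWIiJp1jN3LupiHeKzMqZiImIh3ZmZ3dmZ3dlVERWd2ZYiImWWM7duod3Z4vMuYiIiIh2ZVZndkRWd2QzNGiIdmmJmXVZ3uynVVVnmrqYd4iIiHZlZndkM1ZlQyNXmqmIeIiHVXrv64ZEVmeamId3iIiIh2Znd1M0VlQzRorMupmXZmZnnO/bdUVneJmHd3iIiIiHZmd2VFZmVVV5vMy6qqVmd4i97sp1VniIiHd3iIiIiHZmZnZVd3d3eavMy6qrt3iIic3duXVWeIiIeIiIiIiHdmZmZmeIh3iavLuqmqu4iIiKzN25ZVZ4iHiIiIiIiId2ZmZmeIiIiJu7qqmaqq"/>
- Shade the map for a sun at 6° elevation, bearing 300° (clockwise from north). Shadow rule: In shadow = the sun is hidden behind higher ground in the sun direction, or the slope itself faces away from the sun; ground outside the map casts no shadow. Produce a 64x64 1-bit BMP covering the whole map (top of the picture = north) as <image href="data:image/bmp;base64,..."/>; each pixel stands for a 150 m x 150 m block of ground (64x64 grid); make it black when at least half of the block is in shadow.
<image width="64" height="64" href="data:image/bmp;base64,Qk0+AgAAAAAAAD4AAAAoAAAAQAAAAEAAAAABAAEAAAAAAAACAAATCwAAEwsAAAIAAAAAAAAA////AAAAAAAAAAAAH/M+AAAAAAAP8/wAAAAAAA/z/AAAAAACB+//gAAAAAAH34+AAAAAAAcfB4AAAAABxh4AAAAAAAHAHgAAAAAAAfgc8AAAAAAA+Dz4AAAAAAH4OP8AAAAAAPh5/wAAAAAA+Pn+AAAAAAHw+/4AAAAAAOH7/AAAAAAAw/P4AAAGAAAD9/gAAA4AAAPz+AAABgAAAfP4AwAAAAAA+/g/AAAAAAD///8AAAAAAP///wAAgAAAf///AAHgAAB/f/8AAeAAAB4//wAB8AAADh//AAHwAAAED/8AAeAAAAAAPwAD4AAAAAAPAAPcAAAAAA8AA74AAAAgBwAGPgAD+CADAAA8AAP4IAAQAHwAAfgAAAAA+AAA+AAAAAHwAADwAAAAAeAAAAAHAAAD4AAAAAcAAAPgAAAAAwAAA8AAAAAAAAAHwAAAAADgAAfAAAAAAfBAB4AAAAAB8EADAAAAAAHwAAAAAAAAAfAAAAABgAAB4AAAAAOAAAHgACAAA4AAAOAAYAYDgAAA4ABADgOAAABAAEAGA4AAAAAA4AYBABgAAAHAAwAAOBwAAcD/ABg4HgABgP8AGHgPgAGA/wAAEAPAAYD+AAAAAMAAABwAAAAADwAAAAAABgAfAAAAAAMOAA8AAAAABw/gDwAAAAADB/AHAAAAAAED8AEAAgAAAADgAA=="/>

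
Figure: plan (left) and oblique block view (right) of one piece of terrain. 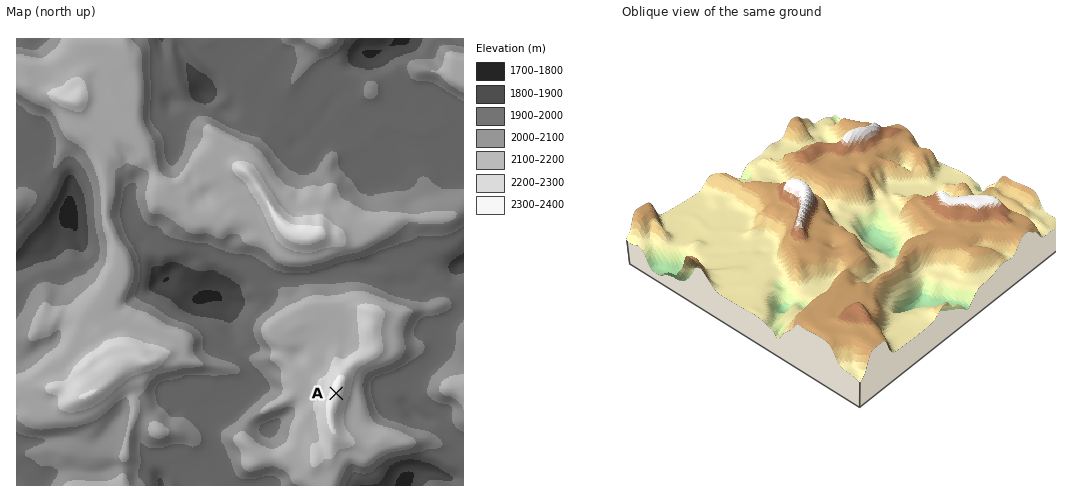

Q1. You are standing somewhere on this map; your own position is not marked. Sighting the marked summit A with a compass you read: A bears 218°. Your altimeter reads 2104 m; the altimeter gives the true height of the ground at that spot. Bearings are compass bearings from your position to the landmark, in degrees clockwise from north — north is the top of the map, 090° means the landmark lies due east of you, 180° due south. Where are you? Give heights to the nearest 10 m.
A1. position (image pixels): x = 404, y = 306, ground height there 2100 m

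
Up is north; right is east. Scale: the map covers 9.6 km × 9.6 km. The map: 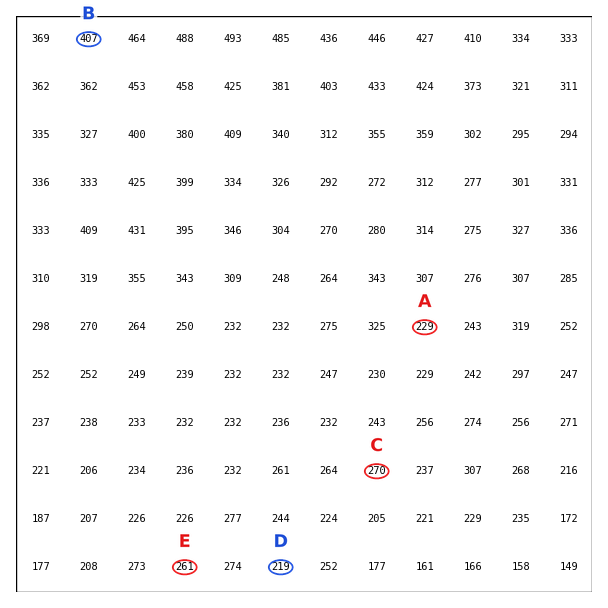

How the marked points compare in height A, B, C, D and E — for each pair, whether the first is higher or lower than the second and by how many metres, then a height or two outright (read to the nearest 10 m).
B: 190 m higher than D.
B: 180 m higher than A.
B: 150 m higher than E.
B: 140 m higher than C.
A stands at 230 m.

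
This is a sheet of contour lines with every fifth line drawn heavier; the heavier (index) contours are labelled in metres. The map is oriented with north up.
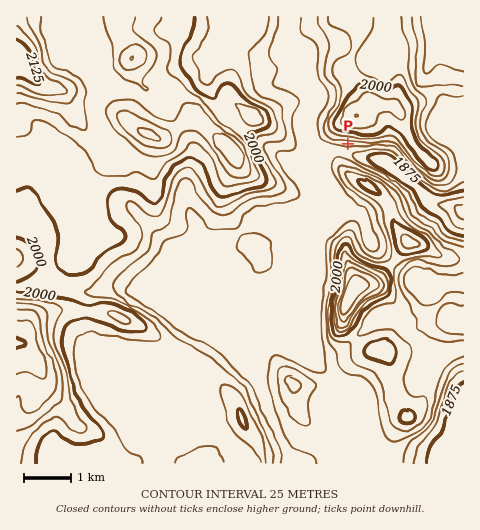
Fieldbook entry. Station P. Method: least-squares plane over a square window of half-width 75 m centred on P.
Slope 13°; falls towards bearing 186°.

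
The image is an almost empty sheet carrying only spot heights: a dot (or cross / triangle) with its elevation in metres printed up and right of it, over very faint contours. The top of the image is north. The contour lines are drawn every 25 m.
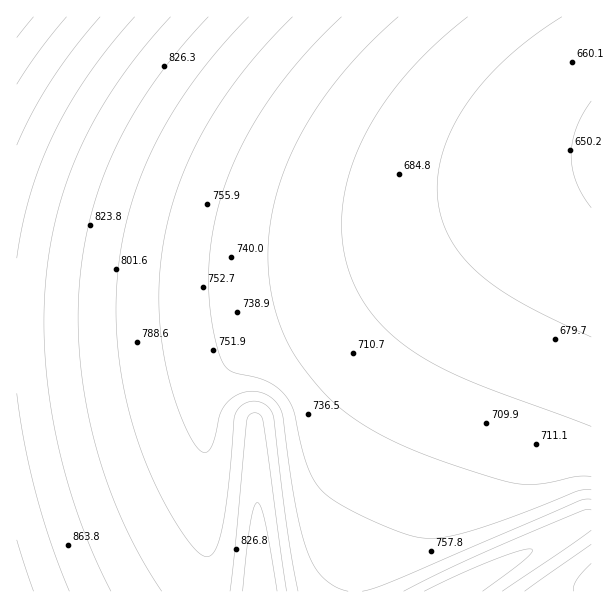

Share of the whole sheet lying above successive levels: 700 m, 76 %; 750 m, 50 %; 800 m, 29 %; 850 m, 11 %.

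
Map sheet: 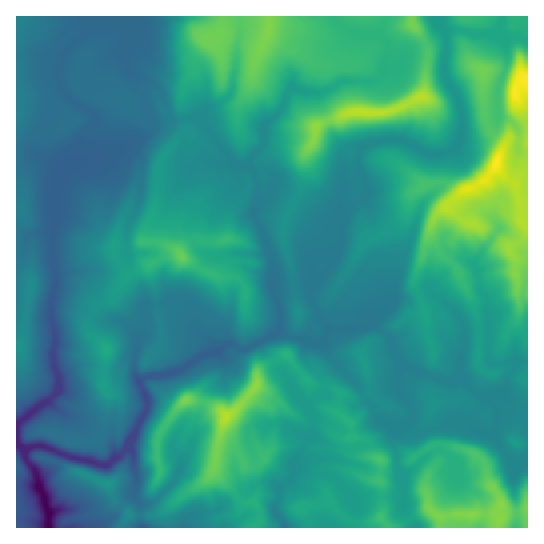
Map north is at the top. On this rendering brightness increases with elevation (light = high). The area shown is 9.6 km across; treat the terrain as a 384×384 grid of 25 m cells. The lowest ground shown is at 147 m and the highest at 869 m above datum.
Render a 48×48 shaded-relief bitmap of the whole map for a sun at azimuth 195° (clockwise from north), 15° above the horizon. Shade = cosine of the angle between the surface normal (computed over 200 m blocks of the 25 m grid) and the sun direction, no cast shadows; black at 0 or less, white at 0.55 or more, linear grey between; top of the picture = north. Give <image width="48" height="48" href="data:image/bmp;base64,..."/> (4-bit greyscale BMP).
<image width="48" height="48" href="data:image/bmp;base64,Qk32BAAAAAAAAHYAAAAoAAAAMAAAADAAAAABAAQAAAAAAIAEAAATCwAAEwsAABAAAAAAAAAAAAAAABEREQAiIiIAMzMzAERERABVVVUAZmZmAHd3dwCIiIgAmZmZAKqqqgC7u7sAzMzMAN3d3QDu7u4A////AGZWJ6vIms3smYm4Y1/pmpZWUU36eZqHmWQ6iqq6V5rdy6mpdIyomXVmQ2zVREZmV0BP/LzZJbh879yoZodVd1eHVnuCERRzBDGv7e63Z81Vvv6XZoVFZWm7holTRFdwAVXsvJICV52DWtqKmadnZoqZdYZFVogwEAn6MAAAKcl2Z5eKm5d3Z4iIdag2aJgAUwpyImu0OsdZh3eGeIiIeIiHJHZWeYIBiXyL//68eId6l3h1ZGeHialiAiEzMgAFqb//qHibtlepqHqGU0WHiYhAAzMQAABHZZNlRXiZuBS6u6uYZ3momIUxR3ZkNGeHVcQBV4m6mhJ93KV6u6p3iHM1iHeJiId3d8xzZ5zadnUppxAJyoRIdlQ4hmiIiHZneLzHWKy3Q8YAAAADpjOKdkJYVXh1VWiIiqmXmrpzN6IAAAAAYhanYwOHZ3ZVZoq6mZhWy7h0W7hjAAEiAFpyMTind3eKh6uIh4ZHy6qXesy5YxNSAHkgE3mGZoq6eJloiGVYmrp2Z2iJl2d1AAAAJXZWZ5qneIiKqkVYmqcjV2dniaq7YgA2dlMjaZqWiIeJqkVIu4QiaHdneJrOyFapd3UzaqqHh5iIqlZZqWZomId3iJvMl4qneYh2ZomHaLiIrGdoh3ermId3ic3KZXlliYiIdWhme8iazXh4dmaKqbmJre24U3hGiJiIiIlnraer23Znd2Zoq9vN7/y1NIhnZ5iIiaqKzHe8ymRHiGd4jO3//qhzVol3dnmImYq7uVisuFRHmZmoaqz/x1REVplnd2mYiYnMpmm8qGVXiZmoeou4RXh3RahniGipmZfKmLzNmHVXh3dmeodBN4mWN7d4h3eZqqe5nO+4aXdndVVFZVMiREQwKZeId4d3irirvv2ViodnZWZEYlRERDERWYeId4ZVebps7KeJqXZnd3ZTY1VEVVRFd3eIh3dWeatZuWaamFVnd3VURVZVVWVXh2aJiHdniayCSaqpmFZnd2VVRmZVVWZniHeaqHh4mYmUE3u6l1VndmVWVndmVVZmeIrMqIiLqXVDAASrdlVnd2ZmZmdmZmZnib39mIicuWEAAABpVmZ4h3d3dmZ3h3eqic3dqJmYdRATM0ImVXiJmIiHd2RoiHncmKqbqKqVMiWahogyZoiImYiIiGRHdovJh5qIm/7sqb3tmJtxVoh3iYiJmYdnZpuneXiGbf/////smKxzWXd3dniZmImaiJqpq4VRGL7+7//rd7p3zGd3ZomId4isqrqLzaUwAhIAFIzHJ8p57GZmaJh3Z4iqq9yLy5dFYwAAAARQCsqJqmVmeHd2VnmYq82aqImbuFRFVSEATdmIaWZnd3dmZ3iJm8qZmIvMqpmYZ2UynchnJWZ3d3dmd3eanMmYiZu5h4iHd3dWinMkEHeHdmd3d3iqvbiYiZqHdmZniIhmdzADIHiHd2Z3d3iayoeYeId3d2ZmebxCdSI1QXiHd3Z3d4iHdWZ3d3d3ZmeIicoSh3iHiHh3d3d3d4h1M1Z4d3dmZnmZibYErMuomA=="/>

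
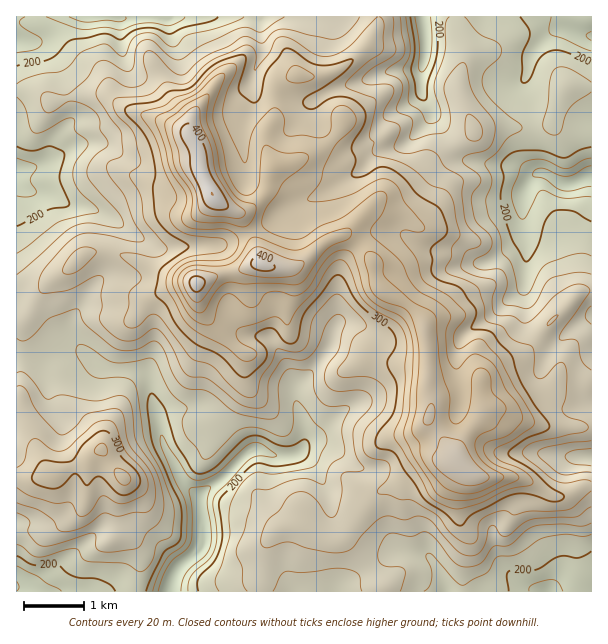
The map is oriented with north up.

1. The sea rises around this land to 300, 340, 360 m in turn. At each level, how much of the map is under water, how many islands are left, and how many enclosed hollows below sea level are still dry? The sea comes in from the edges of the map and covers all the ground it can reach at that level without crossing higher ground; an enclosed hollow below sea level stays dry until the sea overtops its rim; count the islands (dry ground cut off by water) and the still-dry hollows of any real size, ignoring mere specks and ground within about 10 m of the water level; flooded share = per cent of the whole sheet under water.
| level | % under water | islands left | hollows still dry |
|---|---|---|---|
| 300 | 73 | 2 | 0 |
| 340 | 88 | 1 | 0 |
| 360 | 94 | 3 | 0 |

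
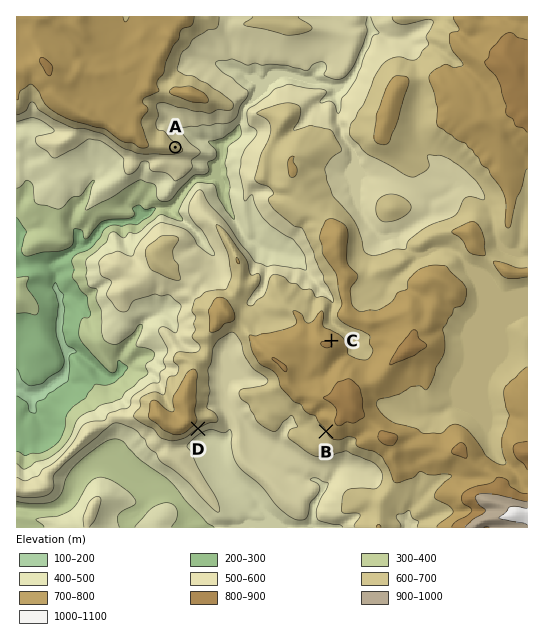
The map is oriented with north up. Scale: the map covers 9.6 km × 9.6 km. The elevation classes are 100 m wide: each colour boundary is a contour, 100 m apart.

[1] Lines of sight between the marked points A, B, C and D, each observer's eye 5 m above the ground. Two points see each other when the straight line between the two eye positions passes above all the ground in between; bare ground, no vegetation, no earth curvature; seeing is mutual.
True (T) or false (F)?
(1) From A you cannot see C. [F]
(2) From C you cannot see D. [T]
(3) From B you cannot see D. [F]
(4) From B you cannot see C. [T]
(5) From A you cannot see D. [T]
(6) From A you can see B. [F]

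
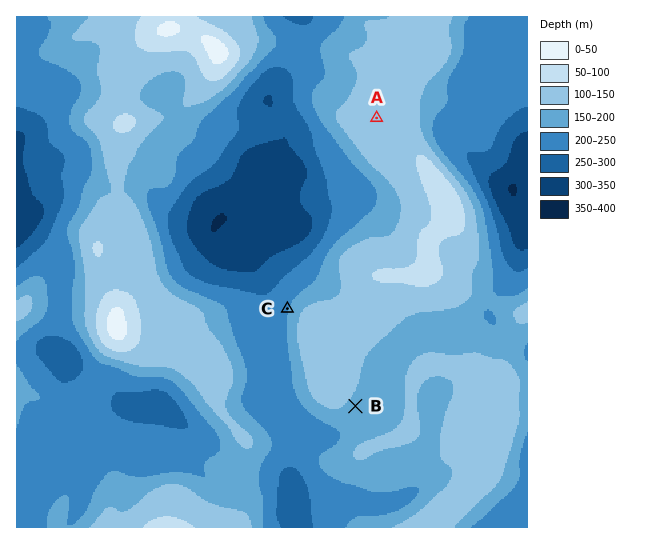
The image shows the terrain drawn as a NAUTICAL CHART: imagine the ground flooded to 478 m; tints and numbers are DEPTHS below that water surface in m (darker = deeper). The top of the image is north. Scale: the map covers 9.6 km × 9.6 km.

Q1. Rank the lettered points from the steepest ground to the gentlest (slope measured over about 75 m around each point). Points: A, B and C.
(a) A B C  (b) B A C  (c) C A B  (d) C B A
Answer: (d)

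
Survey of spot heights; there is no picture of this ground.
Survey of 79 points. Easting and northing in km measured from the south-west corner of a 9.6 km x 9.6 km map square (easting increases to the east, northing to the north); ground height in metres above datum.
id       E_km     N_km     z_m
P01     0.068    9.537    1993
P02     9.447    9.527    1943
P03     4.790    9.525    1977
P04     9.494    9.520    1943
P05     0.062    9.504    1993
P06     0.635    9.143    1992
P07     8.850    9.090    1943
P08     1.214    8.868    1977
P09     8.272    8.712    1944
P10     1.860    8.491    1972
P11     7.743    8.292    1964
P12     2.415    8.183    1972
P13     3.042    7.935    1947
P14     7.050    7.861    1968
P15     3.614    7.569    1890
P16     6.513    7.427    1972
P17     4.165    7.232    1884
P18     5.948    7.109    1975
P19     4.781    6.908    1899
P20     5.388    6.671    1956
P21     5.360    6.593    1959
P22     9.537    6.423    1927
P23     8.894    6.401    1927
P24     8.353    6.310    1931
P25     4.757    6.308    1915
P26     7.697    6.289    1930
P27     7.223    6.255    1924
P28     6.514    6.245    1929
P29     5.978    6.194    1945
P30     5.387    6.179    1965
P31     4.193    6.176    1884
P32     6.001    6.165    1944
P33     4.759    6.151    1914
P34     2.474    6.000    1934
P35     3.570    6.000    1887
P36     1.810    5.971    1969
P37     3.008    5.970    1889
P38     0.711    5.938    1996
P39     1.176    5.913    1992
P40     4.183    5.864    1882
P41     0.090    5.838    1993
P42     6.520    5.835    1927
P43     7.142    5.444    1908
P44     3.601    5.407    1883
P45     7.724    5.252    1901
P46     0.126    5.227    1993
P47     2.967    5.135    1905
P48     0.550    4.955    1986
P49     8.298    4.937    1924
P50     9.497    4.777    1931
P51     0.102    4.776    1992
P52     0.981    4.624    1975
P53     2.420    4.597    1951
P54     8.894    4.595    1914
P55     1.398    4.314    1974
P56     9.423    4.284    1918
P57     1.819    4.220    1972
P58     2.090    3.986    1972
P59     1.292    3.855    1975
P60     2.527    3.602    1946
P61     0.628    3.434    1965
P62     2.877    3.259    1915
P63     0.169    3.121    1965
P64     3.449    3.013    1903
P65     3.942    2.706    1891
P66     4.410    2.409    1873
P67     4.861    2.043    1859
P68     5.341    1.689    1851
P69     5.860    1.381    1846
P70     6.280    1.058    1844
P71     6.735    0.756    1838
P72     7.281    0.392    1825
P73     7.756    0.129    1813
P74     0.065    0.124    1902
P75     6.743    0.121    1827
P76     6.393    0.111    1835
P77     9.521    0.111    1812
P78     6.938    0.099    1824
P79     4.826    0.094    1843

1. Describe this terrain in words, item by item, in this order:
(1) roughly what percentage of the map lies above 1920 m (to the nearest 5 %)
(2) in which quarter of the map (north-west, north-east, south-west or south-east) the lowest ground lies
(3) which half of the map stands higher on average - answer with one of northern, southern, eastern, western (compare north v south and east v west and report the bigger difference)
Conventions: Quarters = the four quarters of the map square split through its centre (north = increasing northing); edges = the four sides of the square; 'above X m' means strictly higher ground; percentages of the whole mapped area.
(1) About 50 % of the map lies above 1920 m.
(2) The lowest ground is in the south-east quarter.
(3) Taken as a whole, the northern half is higher than the southern.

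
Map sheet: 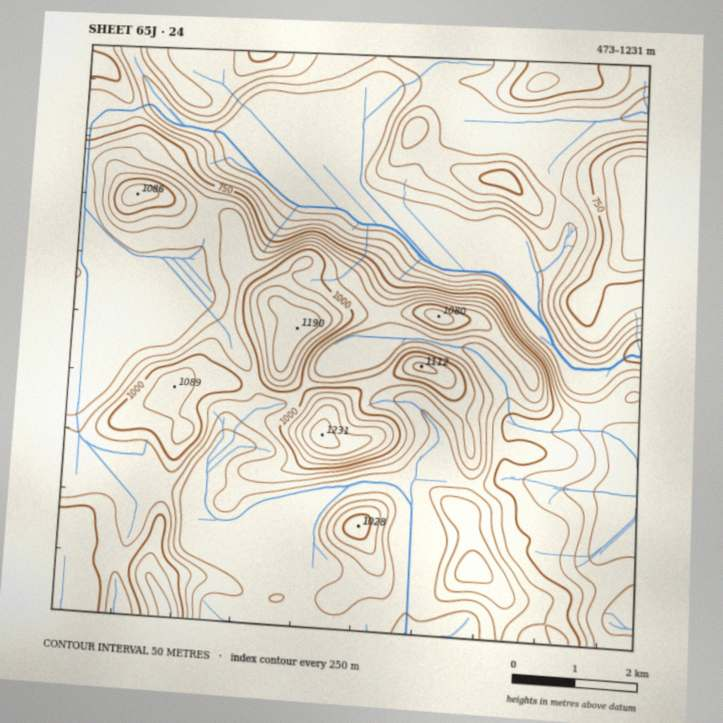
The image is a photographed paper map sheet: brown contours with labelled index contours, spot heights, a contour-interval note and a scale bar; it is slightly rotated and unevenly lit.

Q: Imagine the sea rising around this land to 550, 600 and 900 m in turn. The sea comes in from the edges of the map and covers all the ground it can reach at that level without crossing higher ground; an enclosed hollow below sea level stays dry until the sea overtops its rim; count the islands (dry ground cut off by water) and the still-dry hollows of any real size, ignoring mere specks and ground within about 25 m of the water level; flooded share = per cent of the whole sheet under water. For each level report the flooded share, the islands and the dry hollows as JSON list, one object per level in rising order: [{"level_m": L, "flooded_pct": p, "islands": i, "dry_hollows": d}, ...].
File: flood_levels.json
[{"level_m": 550, "flooded_pct": 10, "islands": 0, "dry_hollows": 0}, {"level_m": 600, "flooded_pct": 16, "islands": 0, "dry_hollows": 0}, {"level_m": 900, "flooded_pct": 73, "islands": 3, "dry_hollows": 0}]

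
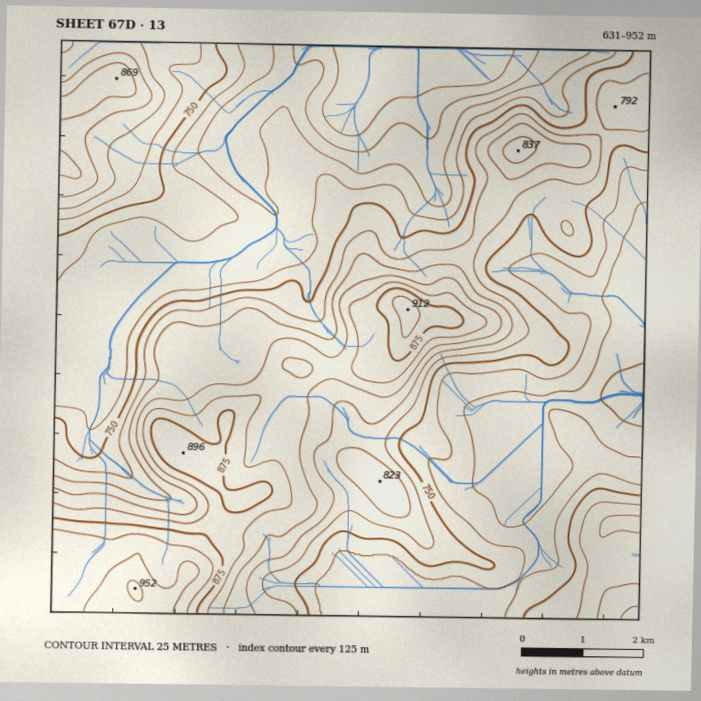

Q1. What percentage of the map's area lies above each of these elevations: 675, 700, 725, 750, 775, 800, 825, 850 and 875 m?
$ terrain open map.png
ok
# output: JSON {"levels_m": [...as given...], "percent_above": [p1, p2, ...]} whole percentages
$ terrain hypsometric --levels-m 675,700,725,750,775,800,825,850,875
{"levels_m": [675, 700, 725, 750, 775, 800, 825, 850, 875], "percent_above": [95, 84, 64, 51, 40, 29, 19, 12, 6]}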